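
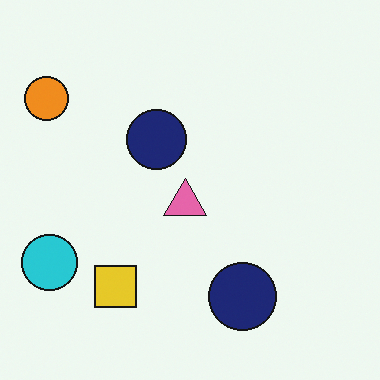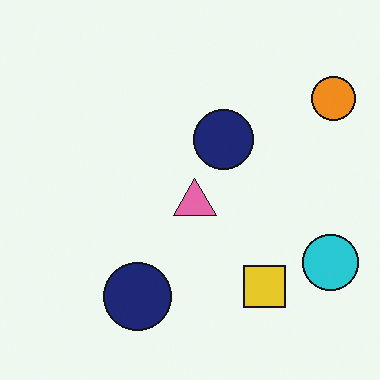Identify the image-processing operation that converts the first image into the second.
The image was flipped horizontally (left ↔ right).

The orange circle is in the top-left of the first image and the top-right of the second — shapes on opposite sides of the vertical midline have swapped in a mirror flip.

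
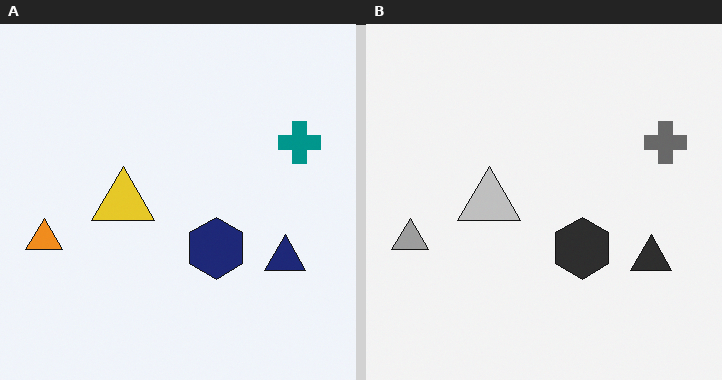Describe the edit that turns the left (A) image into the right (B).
The right (B) image is the left (A) converted to grayscale.

All color is removed — every shape is now a shade of grey.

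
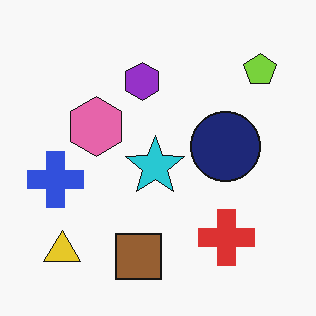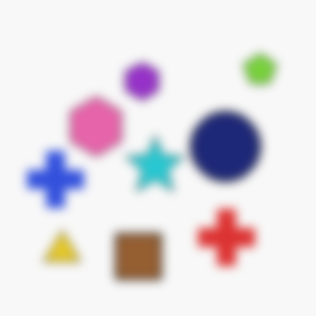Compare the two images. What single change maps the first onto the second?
It was heavily blurred.

Shape edges and outlines are uniformly softened across the whole image.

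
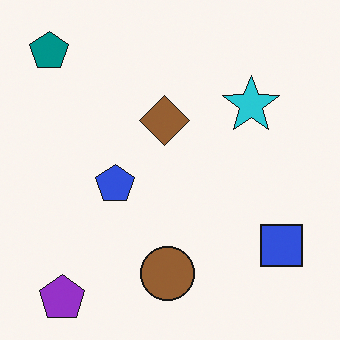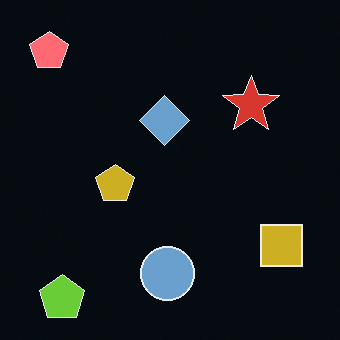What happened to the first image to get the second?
Color-inverted (negative).

The light background has become dark and every shape's color is its complement — a photographic negative.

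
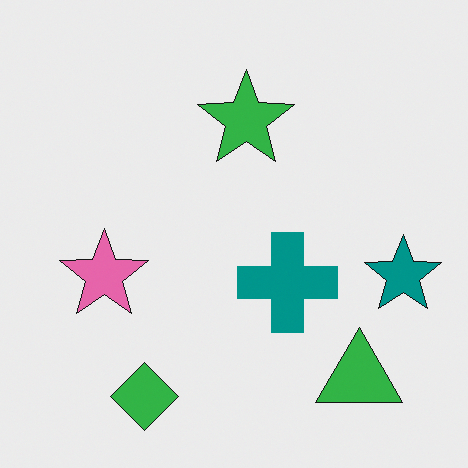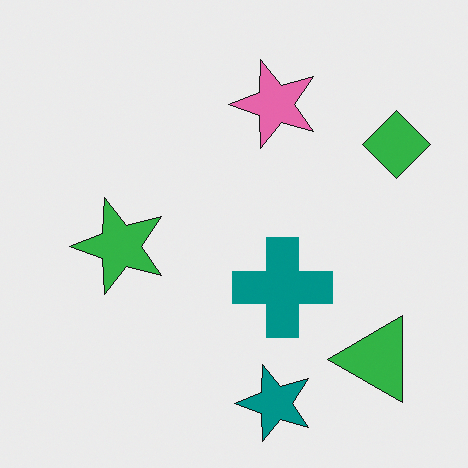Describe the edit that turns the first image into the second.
Transposed (reflected across the top-left ↔ bottom-right diagonal).

Shapes have swapped their row and column positions — what was in the top-right is now in the bottom-left — a diagonal reflection.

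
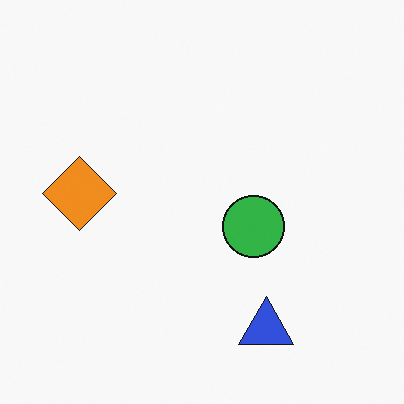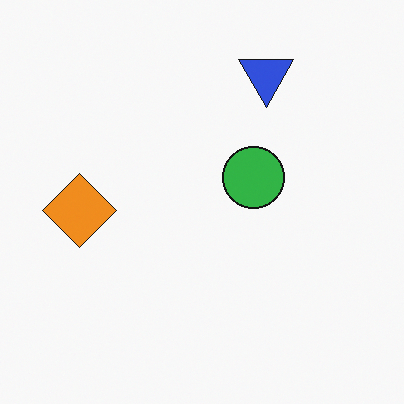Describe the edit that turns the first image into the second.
This is the original image flipped vertically (top ↔ bottom).

The blue triangle is in the bottom of the first image and the top of the second — shapes on opposite sides of the horizontal midline have swapped in a mirror flip.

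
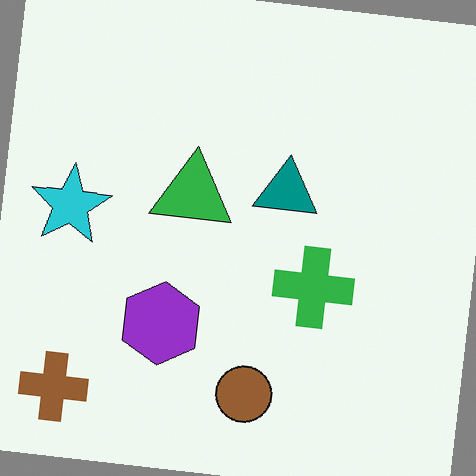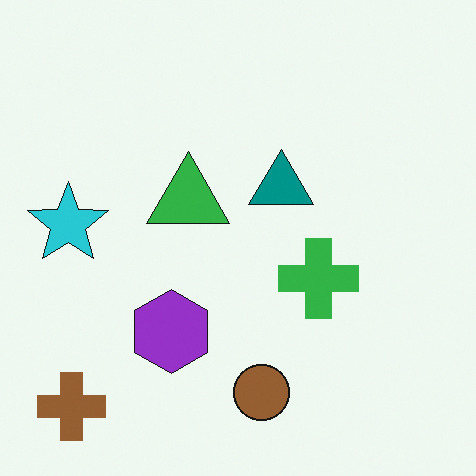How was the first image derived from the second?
Rotated clockwise by a few degrees.

Every shape is tilted by the same angle and the image corners show triangular fill wedges — a whole-image rotation by a non-right angle.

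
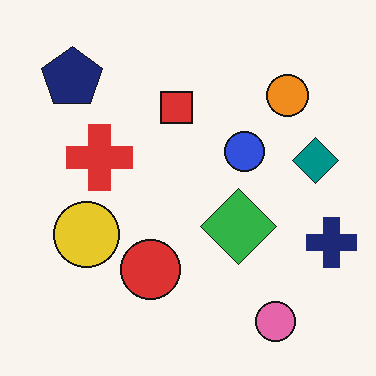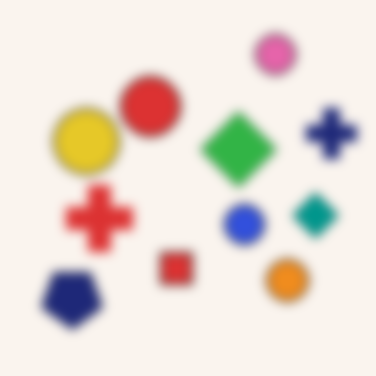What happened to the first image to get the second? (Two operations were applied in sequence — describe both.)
This is the original image flipped vertically (top ↔ bottom), then strongly gaussian-blurred.

The pink circle is in the bottom-right of the first image and the top-right of the second — shapes on opposite sides of the horizontal midline have swapped in a mirror flip. Shape edges and outlines are uniformly softened across the whole image.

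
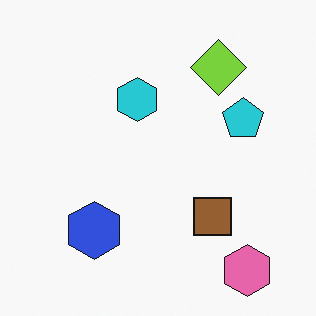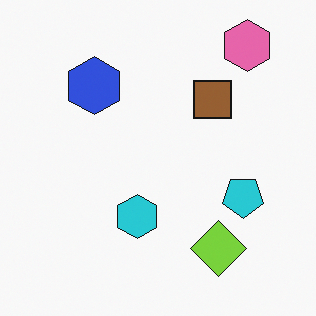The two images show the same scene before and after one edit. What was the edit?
The transformation is: flipped vertically (top ↔ bottom).

The pink hexagon is in the bottom-right of the first image and the top-right of the second — shapes on opposite sides of the horizontal midline have swapped in a mirror flip.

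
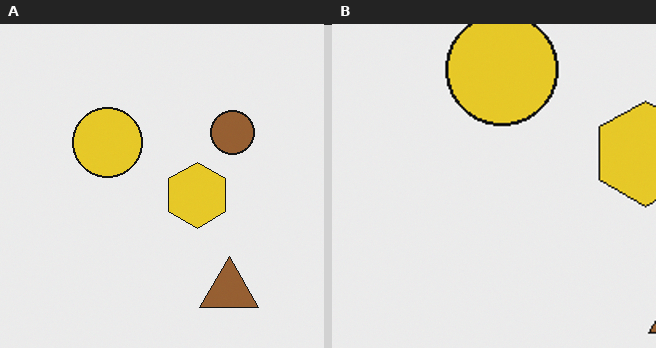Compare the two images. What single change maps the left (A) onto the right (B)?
The image was cropped slightly and scaled back up.

The visible shapes are larger and the field of view is narrower; shapes near the original edges may be partly or wholly outside the frame — a crop-and-rescale.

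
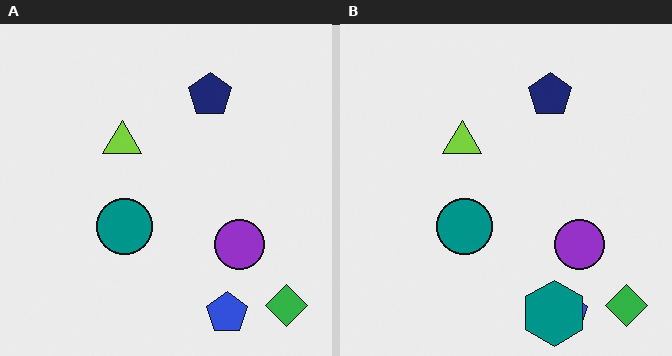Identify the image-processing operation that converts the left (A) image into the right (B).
Overlaid with an additional teal hexagon.

A teal hexagon appears in the right (B) image that is absent from the left (A).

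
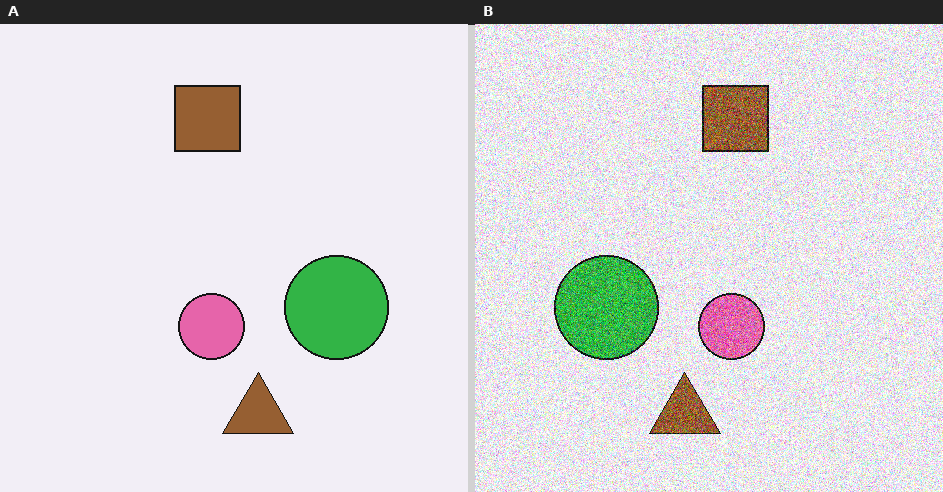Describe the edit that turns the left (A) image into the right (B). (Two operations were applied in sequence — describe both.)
It was degraded with a thick layer of grain, then flipped horizontally (left ↔ right).

Random speckle covers the whole image, including the flat background. The green circle is in the right of the left (A) image and the left of the right (B) — shapes on opposite sides of the vertical midline have swapped in a mirror flip.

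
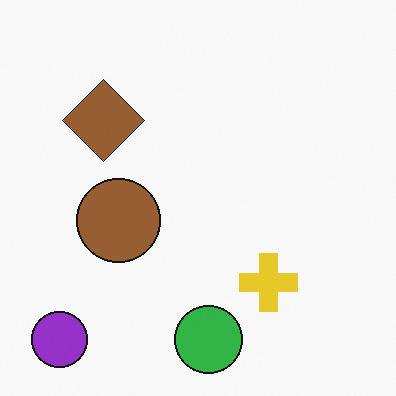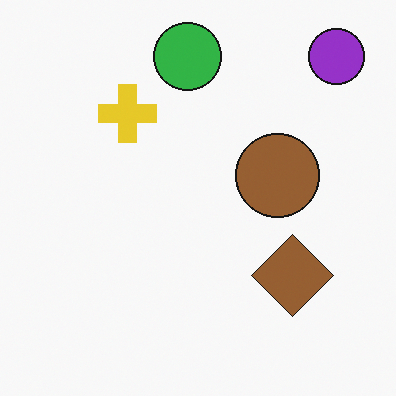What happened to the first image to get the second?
The image was rotated 180°.

The purple circle sits in the bottom-left of the first image and the top-right of the second — consistent with a whole-image 180° rotation.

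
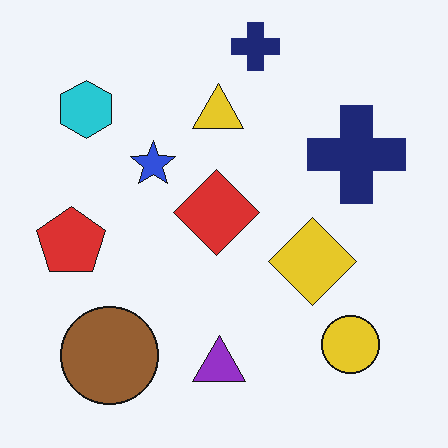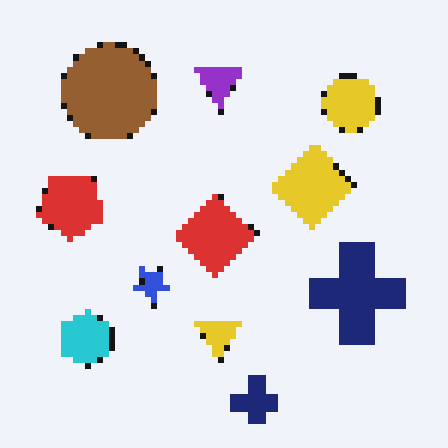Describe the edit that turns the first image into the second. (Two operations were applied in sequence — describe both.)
The second image is the first flipped vertically (top ↔ bottom), then moderately pixelated.

The purple triangle is in the bottom of the first image and the top of the second — shapes on opposite sides of the horizontal midline have swapped in a mirror flip. Shapes are reduced to large square blocks; fine edges and outlines are lost — a downscale-then-upscale (mosaic) effect.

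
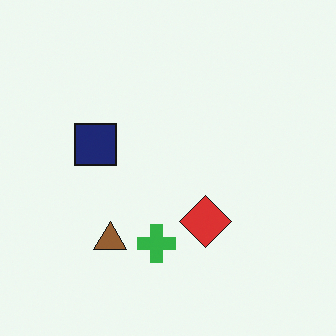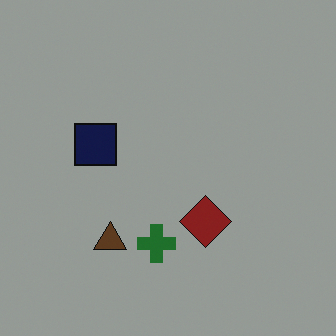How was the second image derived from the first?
This is the original image noticeably darkened.

Every pixel — background and shapes alike — is uniformly darkened.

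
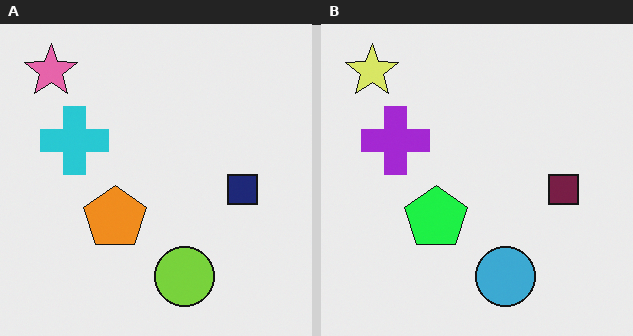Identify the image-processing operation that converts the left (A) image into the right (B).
It was hue-shifted by a moderate amount.

Every shape's color has rotated by the same amount around the hue wheel — a uniform hue shift.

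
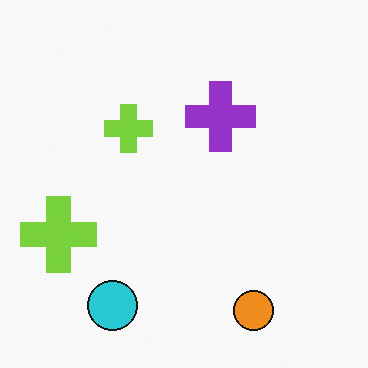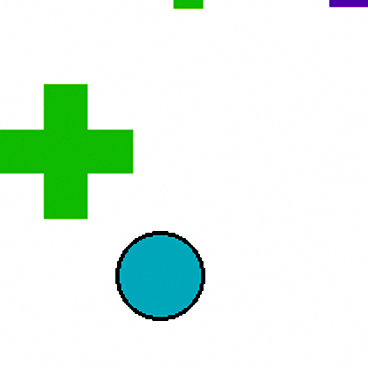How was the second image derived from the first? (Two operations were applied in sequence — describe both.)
The second image is the first cropped tightly and scaled back up, then given much higher contrast.

The visible shapes are larger and the field of view is narrower; shapes near the original edges may be partly or wholly outside the frame — a crop-and-rescale. Tones are pushed away from mid-grey across the whole image — a global contrast change.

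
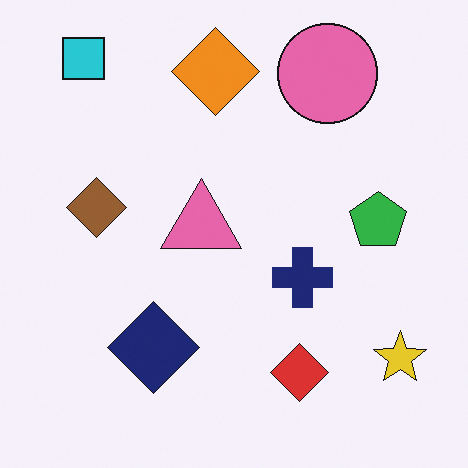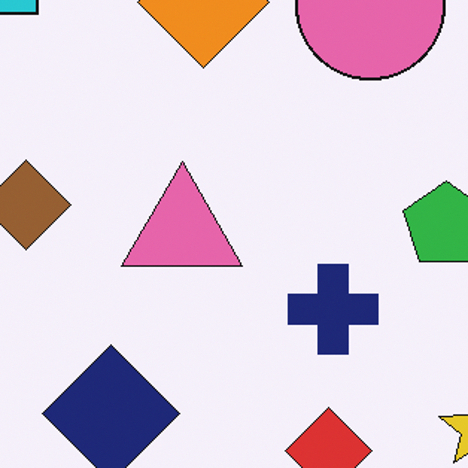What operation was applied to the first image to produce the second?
It was cropped to a modestly smaller region and rescaled.

The visible shapes are larger and the field of view is narrower; shapes near the original edges may be partly or wholly outside the frame — a crop-and-rescale.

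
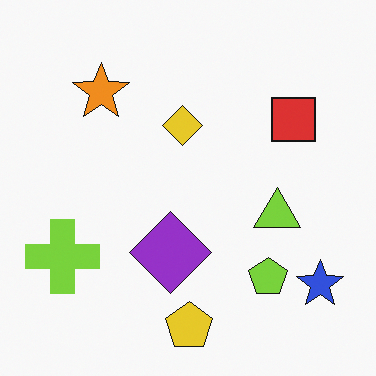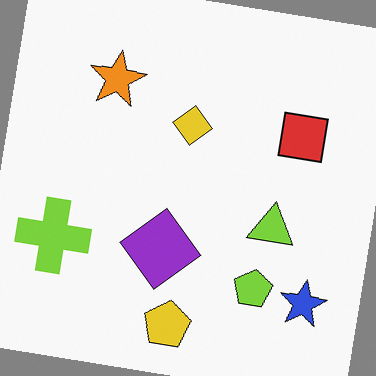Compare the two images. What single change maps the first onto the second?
The transformation is: rotated clockwise by a few degrees.

Every shape is tilted by the same angle and the image corners show triangular fill wedges — a whole-image rotation by a non-right angle.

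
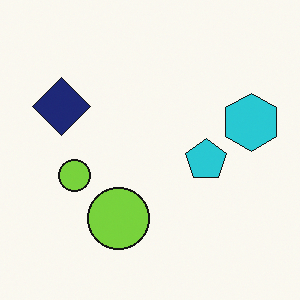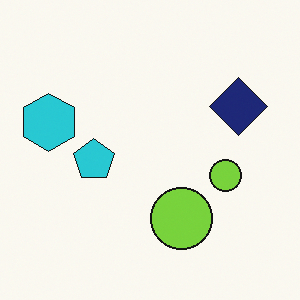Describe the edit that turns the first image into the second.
The image was flipped horizontally (left ↔ right).

The cyan hexagon is in the right of the first image and the left of the second — shapes on opposite sides of the vertical midline have swapped in a mirror flip.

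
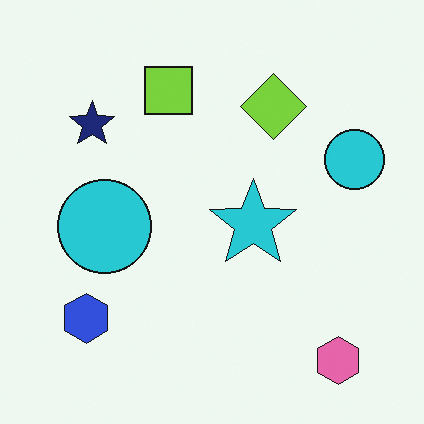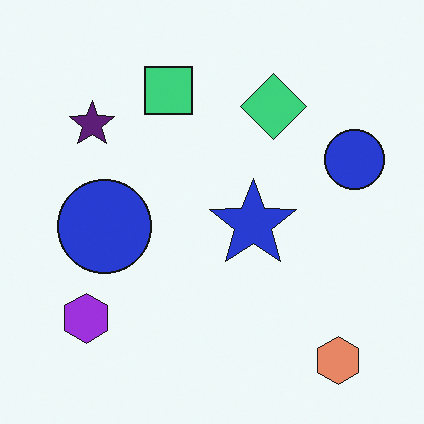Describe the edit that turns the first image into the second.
The transformation is: hue-shifted by a small amount.

Every shape's color has rotated by the same amount around the hue wheel — a uniform hue shift.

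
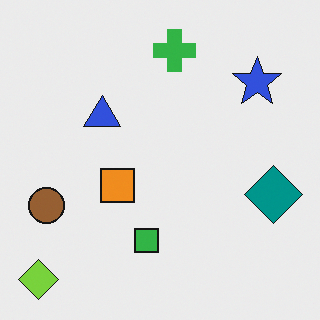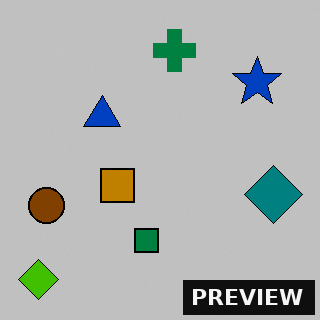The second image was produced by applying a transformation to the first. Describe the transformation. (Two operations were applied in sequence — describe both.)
The second image is the first heavily posterized to just a handful of flat colors, then watermarked with the text "PREVIEW" in the lower-right corner.

Each flat color has snapped to a coarser quantized level — most visibly, the near-white background has dropped to a flat grey. A dark label reading "PREVIEW" appears in the lower-right corner.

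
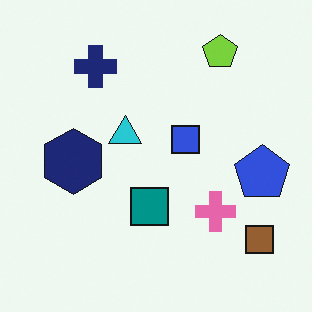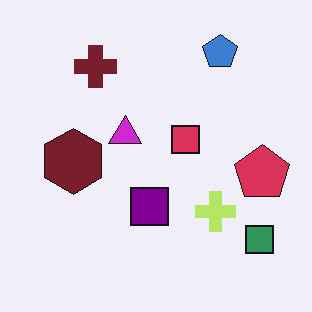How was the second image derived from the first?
Hue-shifted through roughly a third of the color wheel.

Every shape's color has rotated by the same amount around the hue wheel — a uniform hue shift.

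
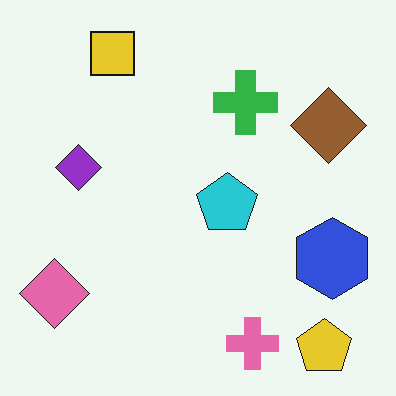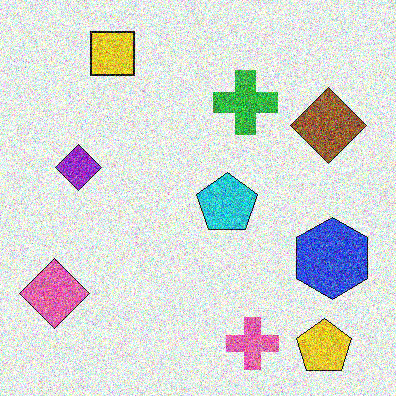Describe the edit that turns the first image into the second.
The transformation is: degraded with heavy additive noise.

Random speckle covers the whole image, including the flat background.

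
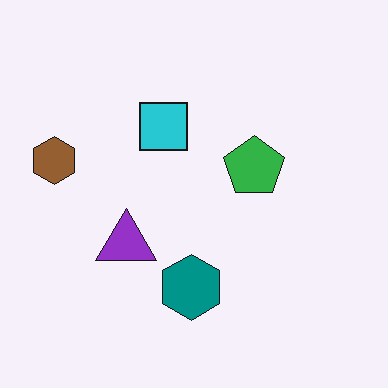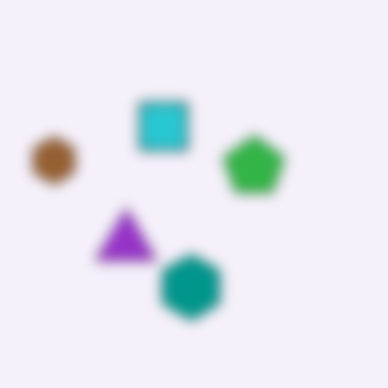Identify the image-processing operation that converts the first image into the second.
It was heavily blurred.

Shape edges and outlines are uniformly softened across the whole image.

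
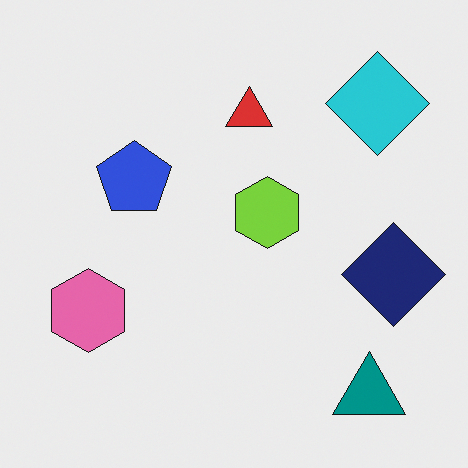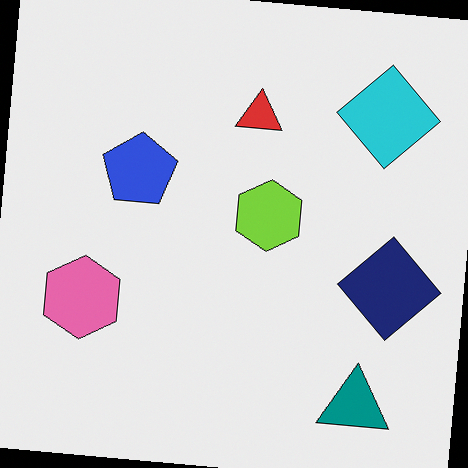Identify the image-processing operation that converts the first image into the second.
This is the original image rotated clockwise by a few degrees.

Every shape is tilted by the same angle and the image corners show triangular fill wedges — a whole-image rotation by a non-right angle.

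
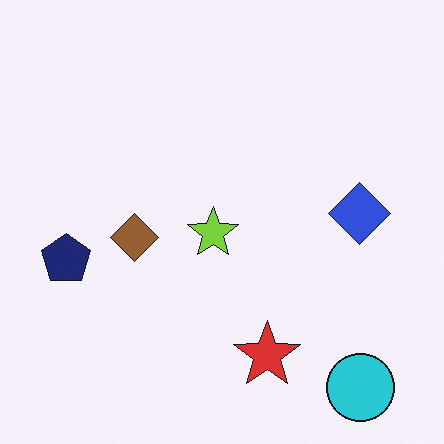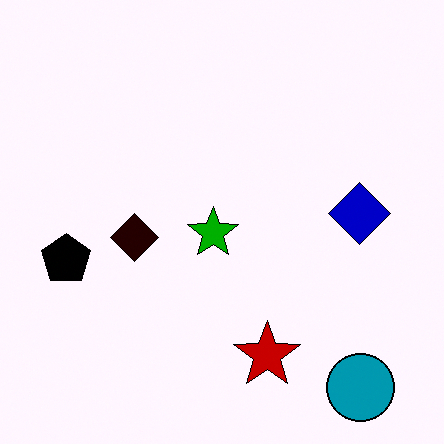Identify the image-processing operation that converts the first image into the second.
This is the original image boosted in contrast.

Tones are pushed away from mid-grey across the whole image — a global contrast change.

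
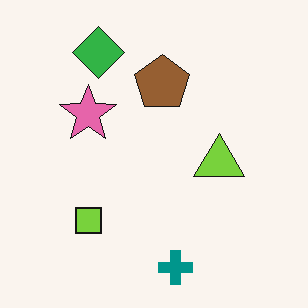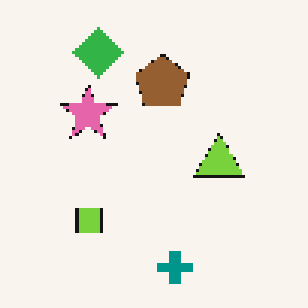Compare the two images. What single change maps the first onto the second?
It was lightly pixelated (a mild mosaic effect).

Shapes are reduced to large square blocks; fine edges and outlines are lost — a downscale-then-upscale (mosaic) effect.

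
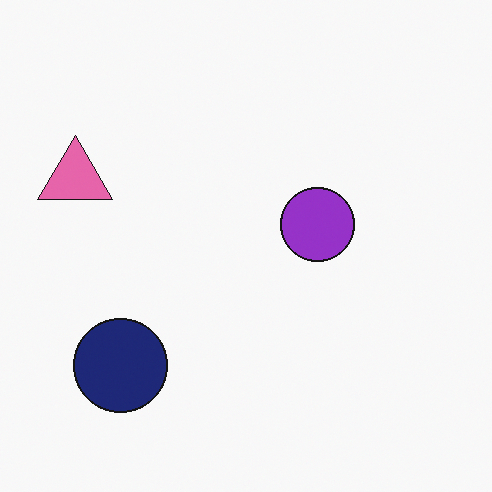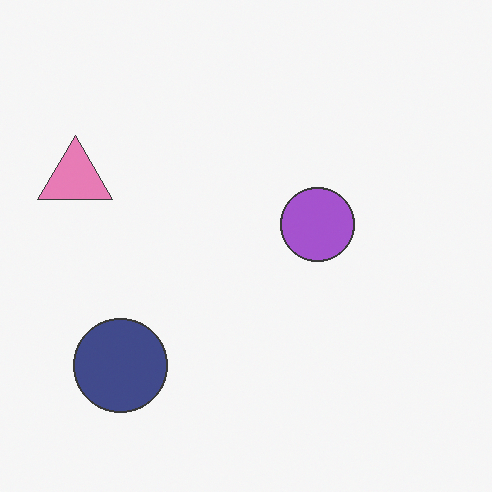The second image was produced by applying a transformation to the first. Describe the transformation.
The second image is the first given slightly reduced contrast.

Tones are pushed toward mid-grey across the whole image — a global contrast change.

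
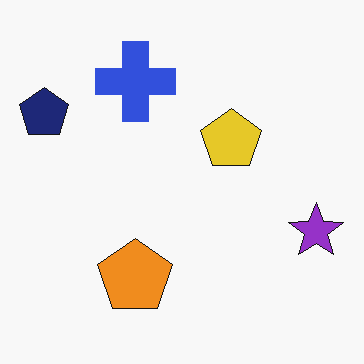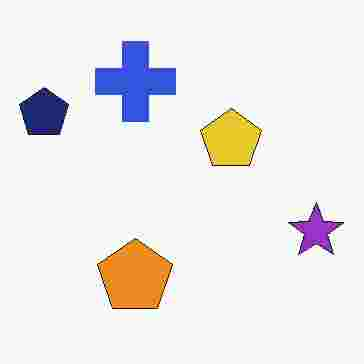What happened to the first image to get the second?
It was heavily JPEG-compressed with obvious blocking artifacts.

Blocky 8×8 compression artifacts appear around shape edges and the flat background shows ringing — characteristic JPEG degradation.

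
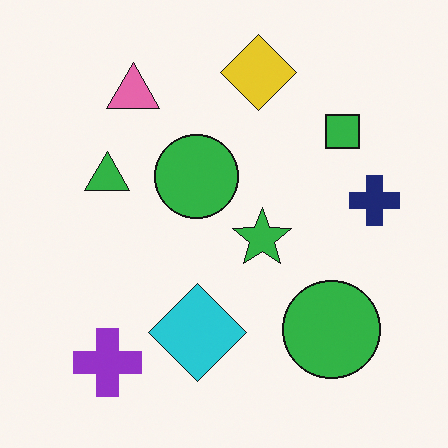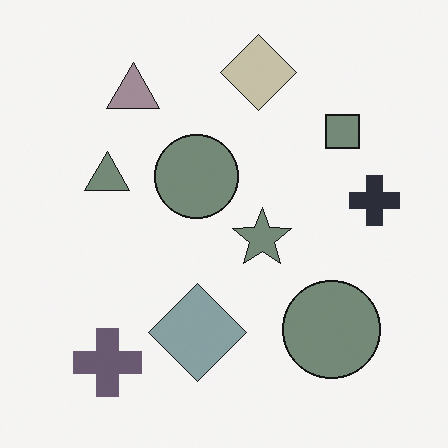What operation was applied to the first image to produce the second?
The second image is the first made much more muted (saturation change).

All colors are more muted and greyish — a global saturation change.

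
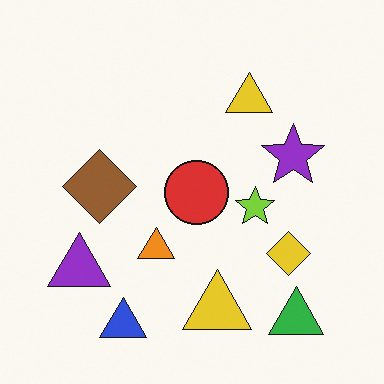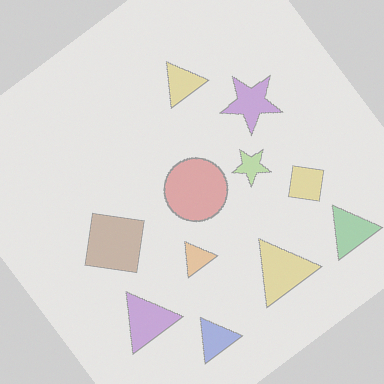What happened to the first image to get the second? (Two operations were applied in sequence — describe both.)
It was rotated counter-clockwise by a large amount — several tens of degrees, then given much lower contrast.

Every shape is tilted by the same angle and the image corners show triangular fill wedges — a whole-image rotation by a non-right angle. Tones are pushed toward mid-grey across the whole image — a global contrast change.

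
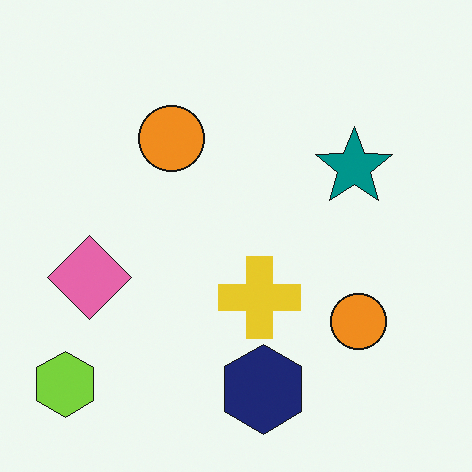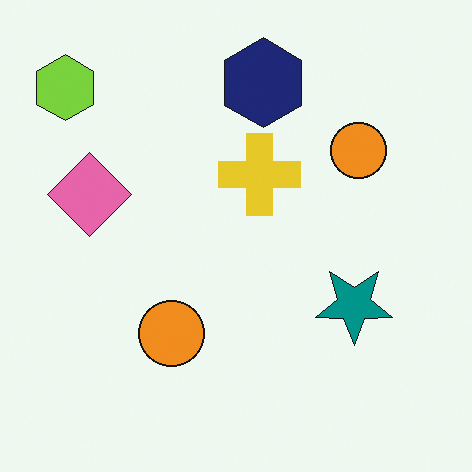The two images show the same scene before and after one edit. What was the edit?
The second image is the first flipped vertically (top ↔ bottom).

The navy hexagon is in the bottom of the first image and the top of the second — shapes on opposite sides of the horizontal midline have swapped in a mirror flip.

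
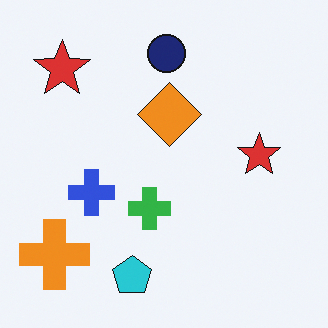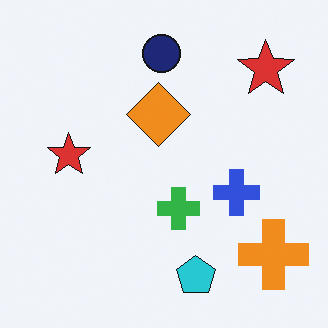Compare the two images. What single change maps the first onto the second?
It was flipped horizontally (left ↔ right).

The orange cross is in the bottom-left of the first image and the bottom-right of the second — shapes on opposite sides of the vertical midline have swapped in a mirror flip.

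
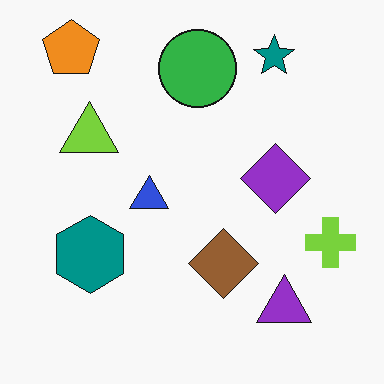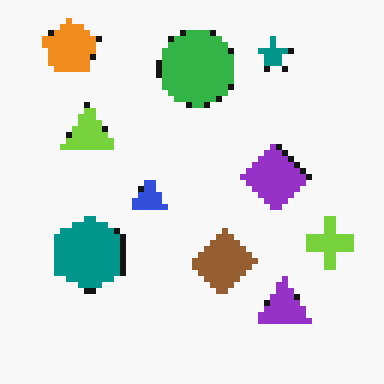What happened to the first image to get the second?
It was pixelated into visible square blocks.

Shapes are reduced to large square blocks; fine edges and outlines are lost — a downscale-then-upscale (mosaic) effect.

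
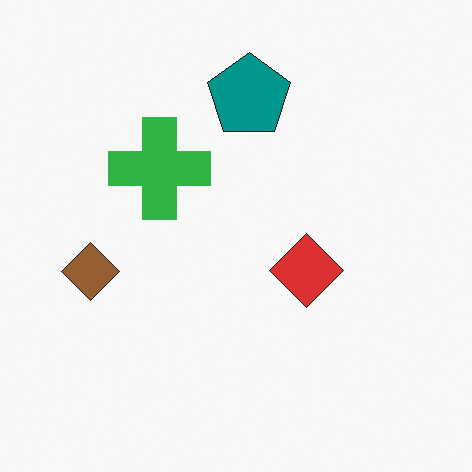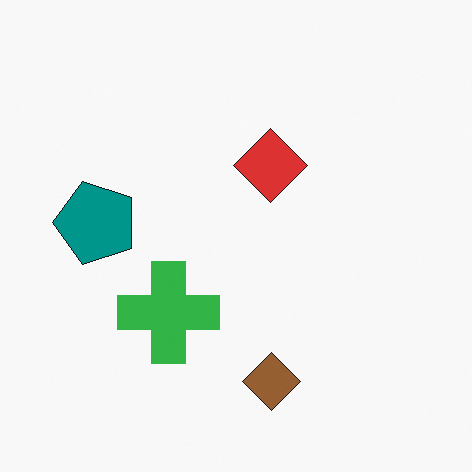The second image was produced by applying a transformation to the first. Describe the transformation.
Rotated 90° counter-clockwise.

The brown diamond sits in the left of the first image and the bottom of the second — consistent with a whole-image 90° counter-clockwise rotation.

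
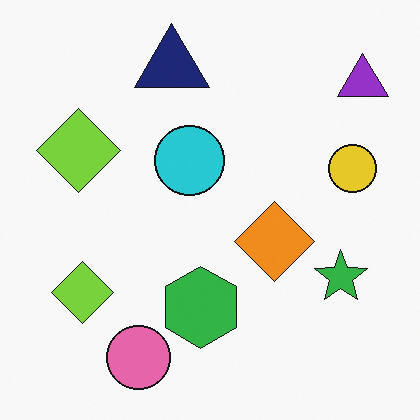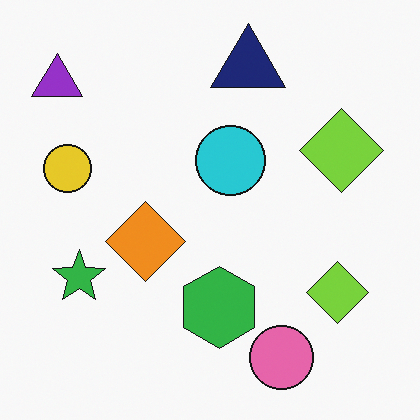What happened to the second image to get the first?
Flipped horizontally (left ↔ right).

The purple triangle is in the top-left of the second image and the top-right of the first — shapes on opposite sides of the vertical midline have swapped in a mirror flip.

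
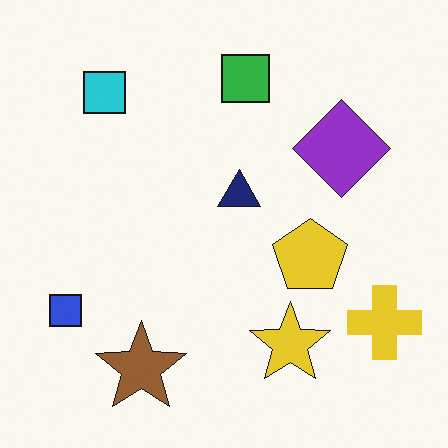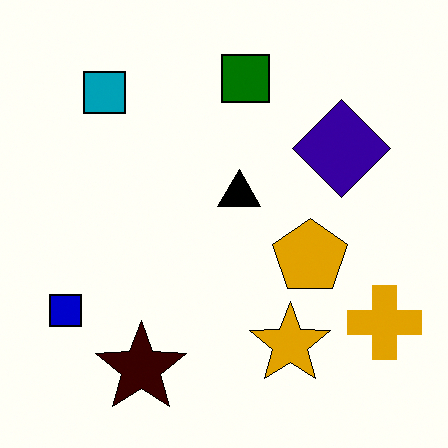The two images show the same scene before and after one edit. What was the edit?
Boosted in contrast.

Tones are pushed away from mid-grey across the whole image — a global contrast change.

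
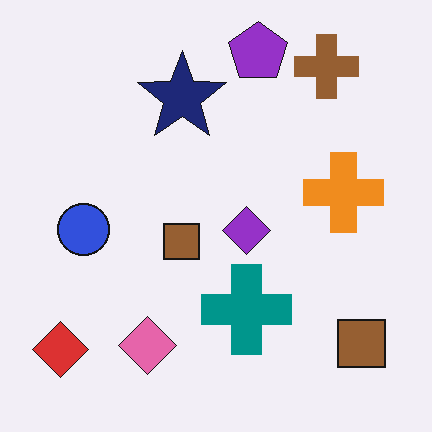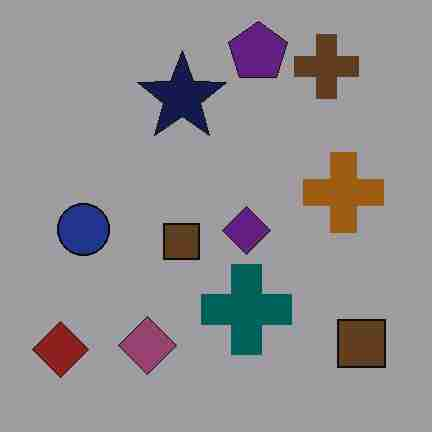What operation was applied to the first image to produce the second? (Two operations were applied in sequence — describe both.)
The image was substantially darkened, then degraded with heavy JPEG compression.

Every pixel — background and shapes alike — is uniformly darkened. Blocky 8×8 compression artifacts appear around shape edges and the flat background shows ringing — characteristic JPEG degradation.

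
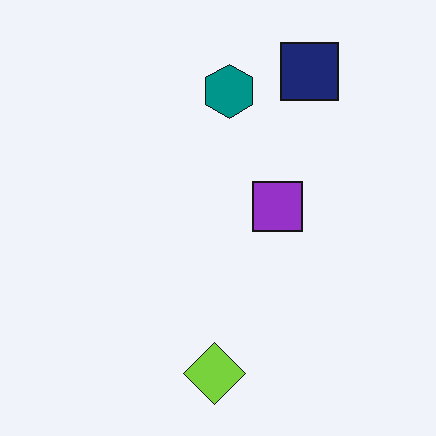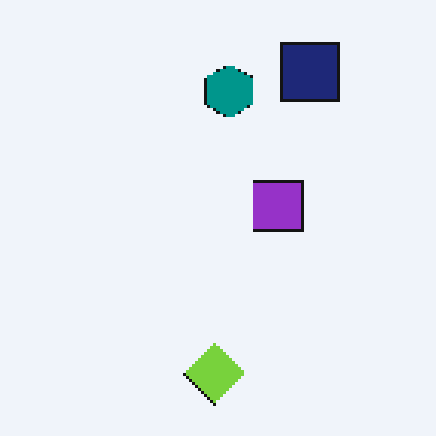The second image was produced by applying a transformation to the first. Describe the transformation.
The image was mildly pixelated.

Shapes are reduced to large square blocks; fine edges and outlines are lost — a downscale-then-upscale (mosaic) effect.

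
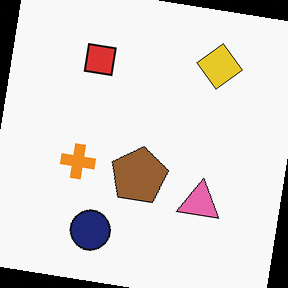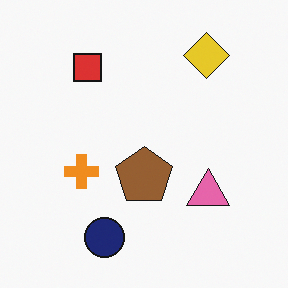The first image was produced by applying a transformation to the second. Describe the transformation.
It was rotated clockwise by a slight angle.

Every shape is tilted by the same angle and the image corners show triangular fill wedges — a whole-image rotation by a non-right angle.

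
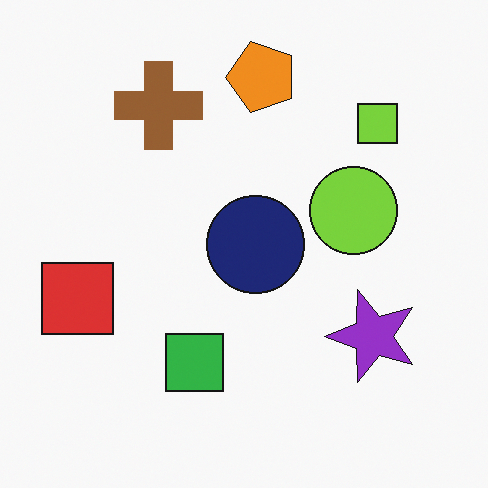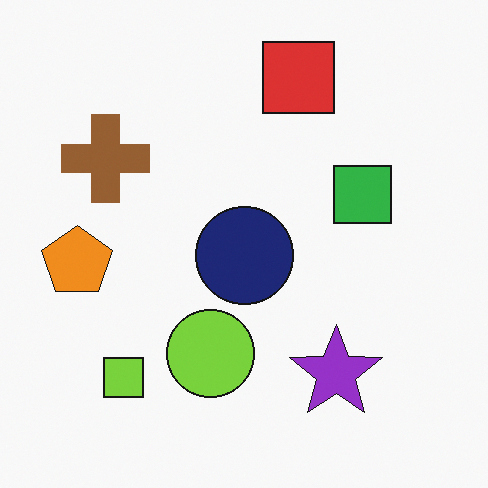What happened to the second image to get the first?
The first image is the second transposed (reflected across the top-left ↔ bottom-right diagonal).

Shapes have swapped their row and column positions — what was in the top-right is now in the bottom-left — a diagonal reflection.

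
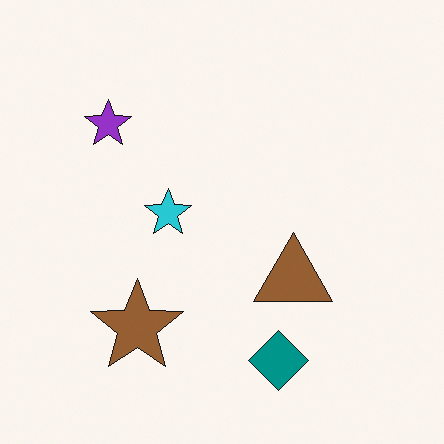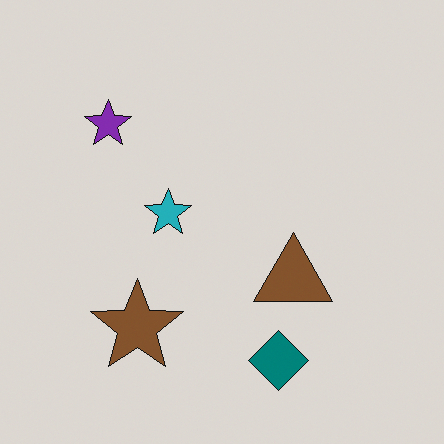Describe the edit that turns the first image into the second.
Darkened a little.

Every pixel — background and shapes alike — is uniformly darkened.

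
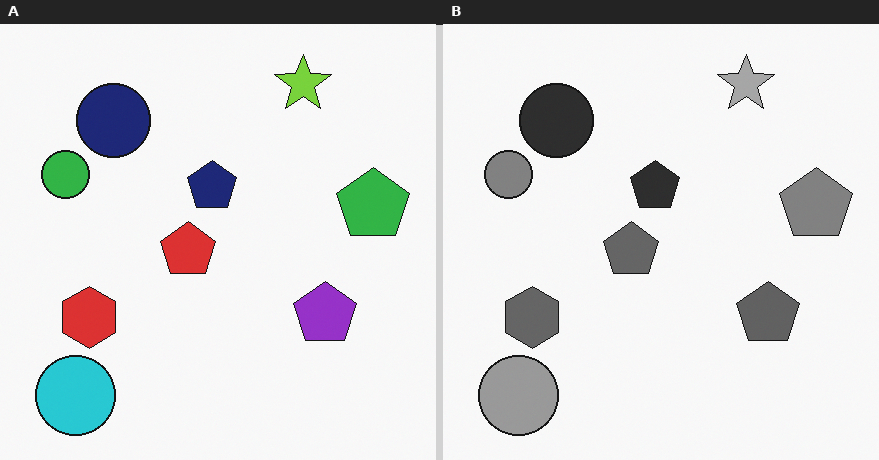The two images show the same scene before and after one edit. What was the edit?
The right (B) image is the left (A) converted to grayscale.

All color is removed — every shape is now a shade of grey.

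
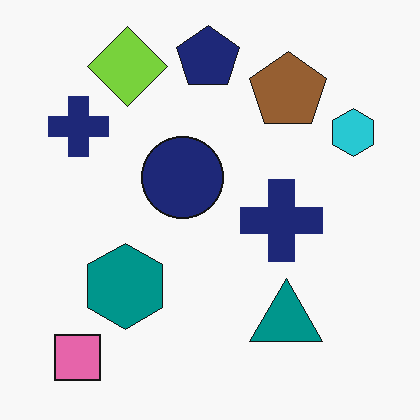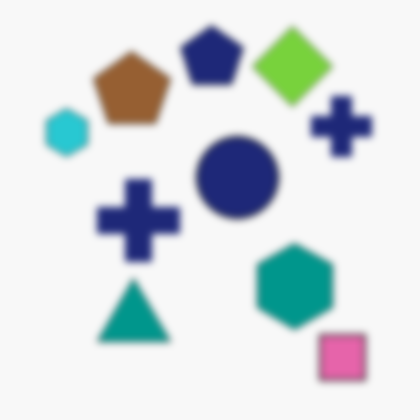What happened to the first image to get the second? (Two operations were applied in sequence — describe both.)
The transformation is: flipped horizontally (left ↔ right), then moderately blurred.

The cyan hexagon is in the top-right of the first image and the top-left of the second — shapes on opposite sides of the vertical midline have swapped in a mirror flip. Shape edges and outlines are uniformly softened across the whole image.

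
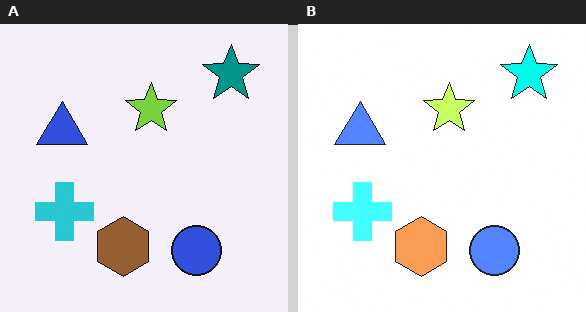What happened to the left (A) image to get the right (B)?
Substantially brightened.

Every pixel — background and shapes alike — is uniformly brightened.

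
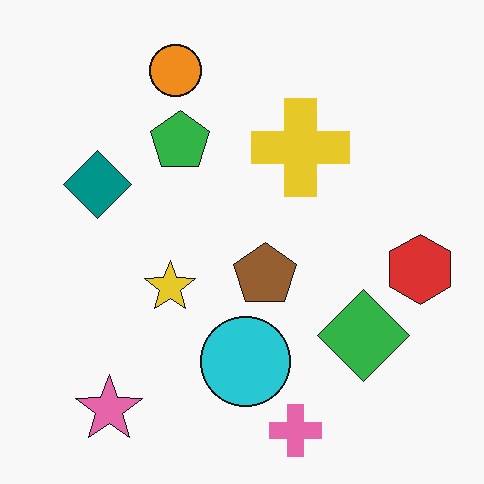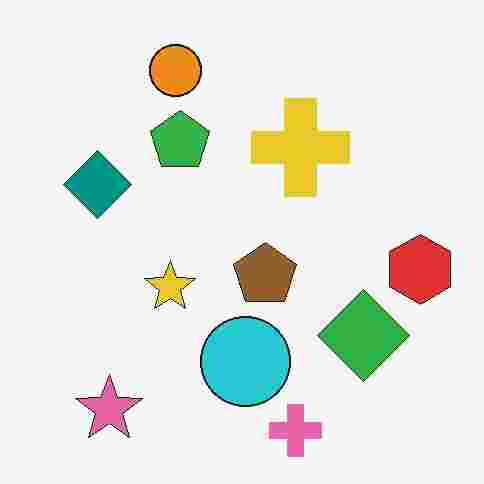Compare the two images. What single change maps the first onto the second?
The second image is the first degraded with heavy JPEG compression.

Blocky 8×8 compression artifacts appear around shape edges and the flat background shows ringing — characteristic JPEG degradation.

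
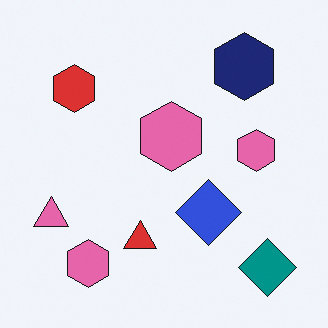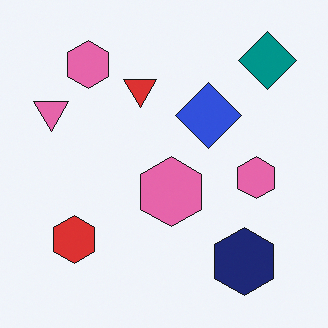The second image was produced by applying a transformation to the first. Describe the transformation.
The image was flipped vertically (top ↔ bottom).

The teal diamond is in the bottom-right of the first image and the top-right of the second — shapes on opposite sides of the horizontal midline have swapped in a mirror flip.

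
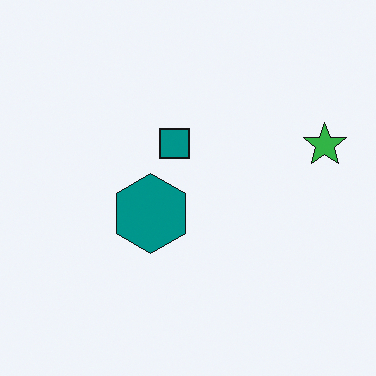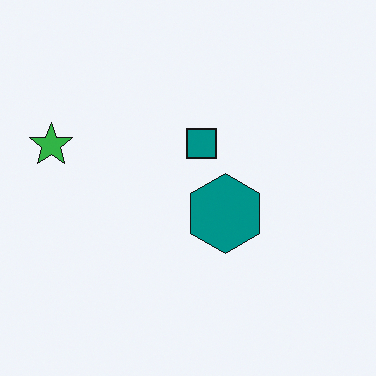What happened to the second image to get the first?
The transformation is: flipped horizontally (left ↔ right).

The green star is in the left of the second image and the right of the first — shapes on opposite sides of the vertical midline have swapped in a mirror flip.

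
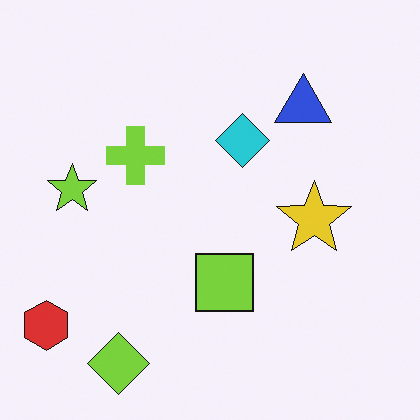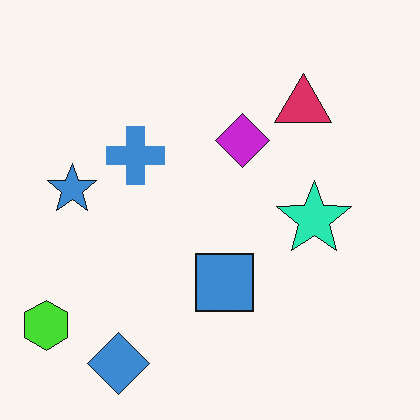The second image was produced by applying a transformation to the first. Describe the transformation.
This is the original image hue-shifted through roughly a third of the color wheel.

Every shape's color has rotated by the same amount around the hue wheel — a uniform hue shift.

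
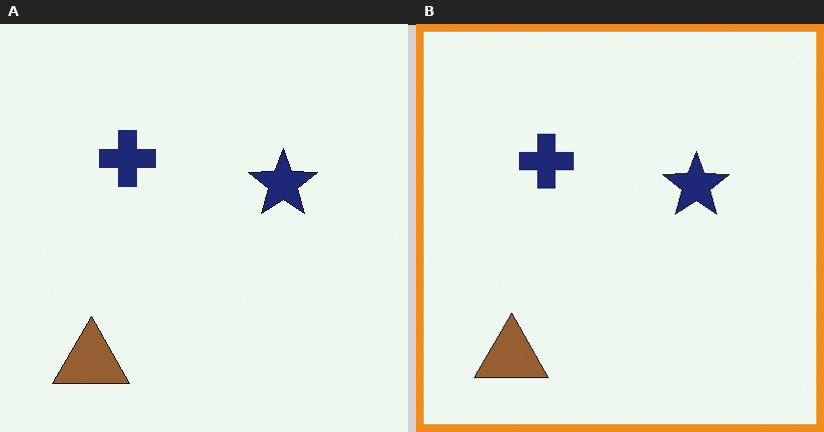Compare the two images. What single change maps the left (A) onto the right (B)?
The right (B) image is the left (A) framed with a orange border.

A solid orange frame runs around the edge of the right (B) image, with the content slightly shrunk inside it.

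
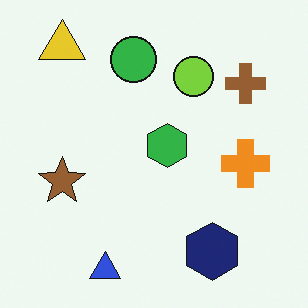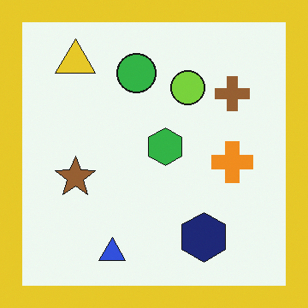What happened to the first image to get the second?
This is the original image framed with a yellow border.

A solid yellow frame runs around the edge of the second image, with the content slightly shrunk inside it.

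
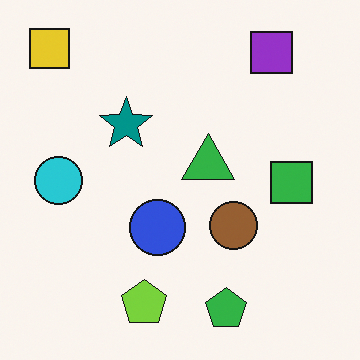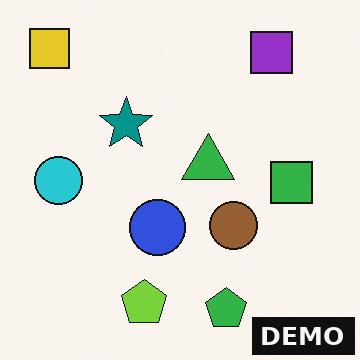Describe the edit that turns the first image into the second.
The transformation is: watermarked with the text "DEMO" in the lower-right corner.

A dark label reading "DEMO" appears in the lower-right corner.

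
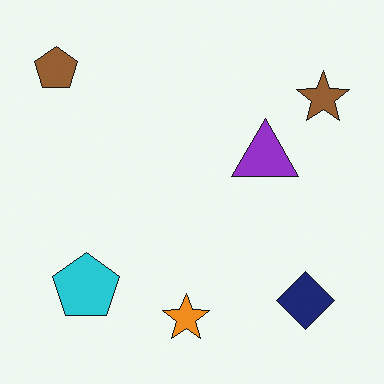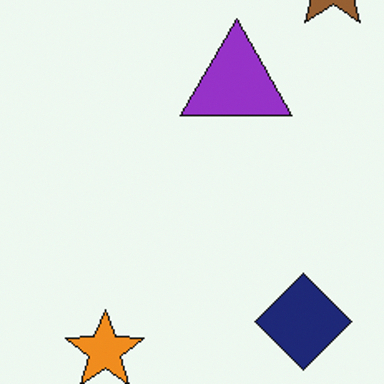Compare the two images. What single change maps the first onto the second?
Cropped tightly and scaled back up.

The visible shapes are larger and the field of view is narrower; shapes near the original edges may be partly or wholly outside the frame — a crop-and-rescale.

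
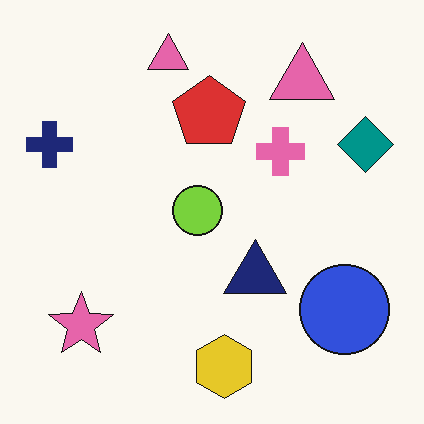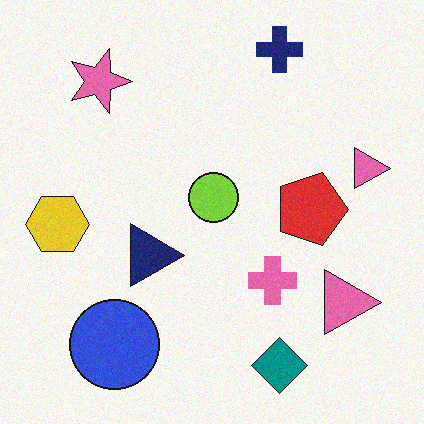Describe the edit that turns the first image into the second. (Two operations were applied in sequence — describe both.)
The image was rotated 90° clockwise, then degraded with subtle gaussian noise.

The navy cross sits in the left of the first image and the top of the second — consistent with a whole-image 90° clockwise rotation. Random speckle covers the whole image, including the flat background.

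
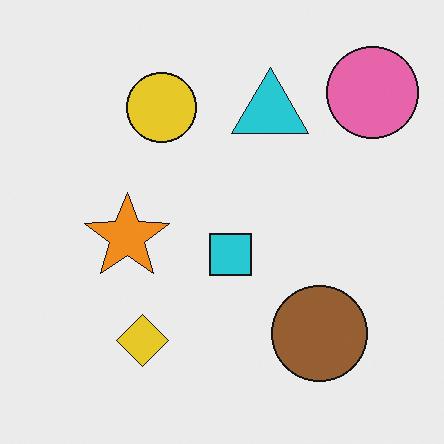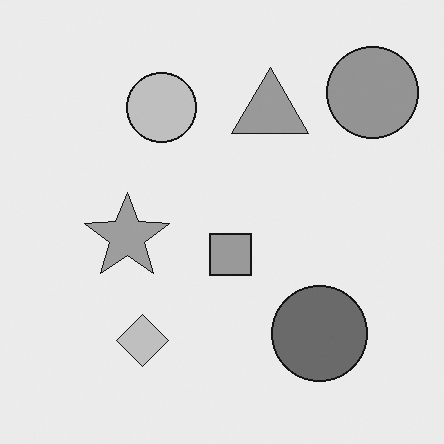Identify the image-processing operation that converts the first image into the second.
The second image is the first converted to grayscale.

All color is removed — every shape is now a shade of grey.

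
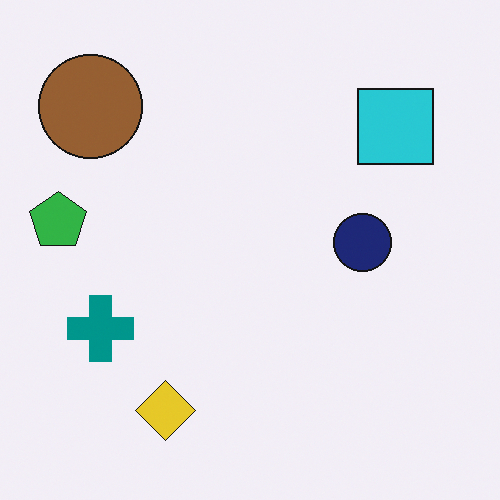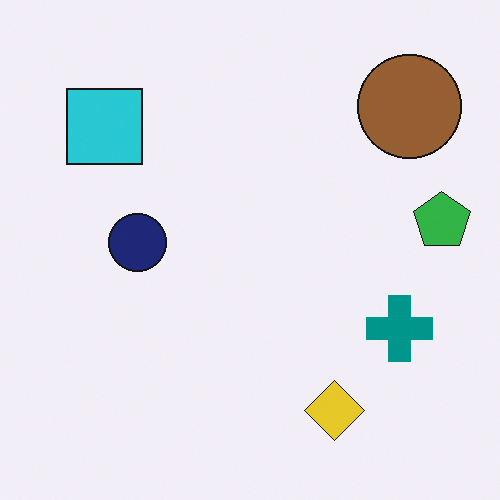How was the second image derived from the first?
The second image is the first flipped horizontally (left ↔ right).

The green pentagon is in the left of the first image and the right of the second — shapes on opposite sides of the vertical midline have swapped in a mirror flip.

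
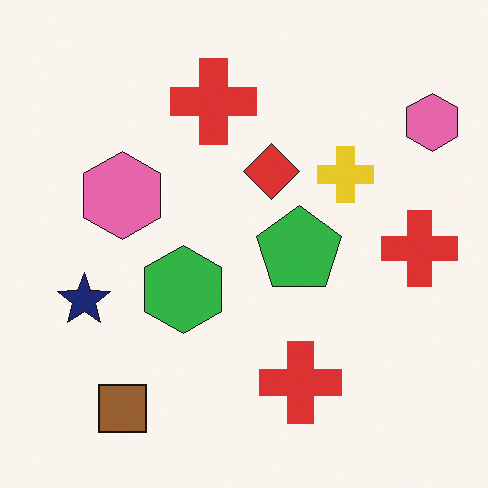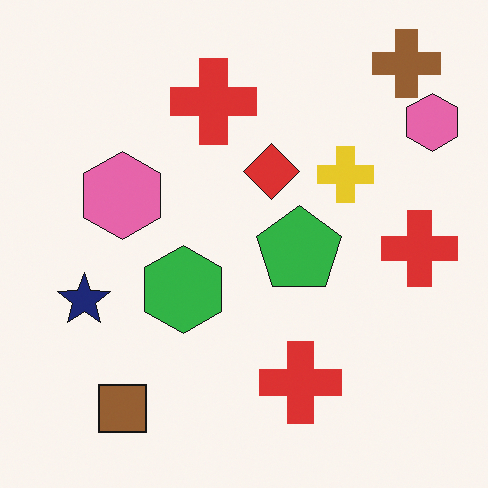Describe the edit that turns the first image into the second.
It was overlaid with an additional brown cross.

A brown cross appears in the second image that is absent from the first.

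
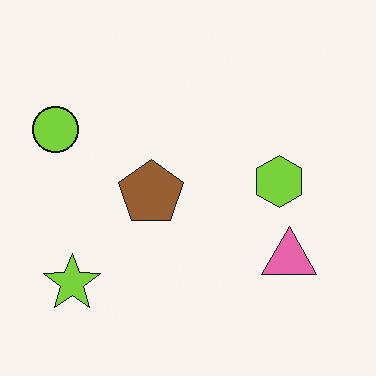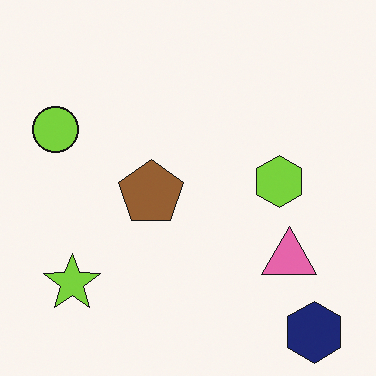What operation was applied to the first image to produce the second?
It was overlaid with an additional navy hexagon.

A navy hexagon appears in the second image that is absent from the first.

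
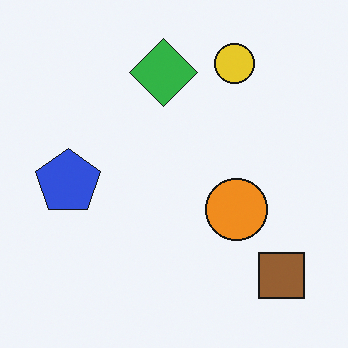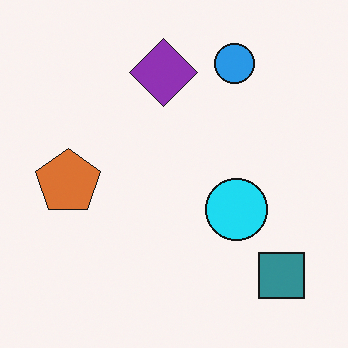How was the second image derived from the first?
Hue-shifted noticeably.

Every shape's color has rotated by the same amount around the hue wheel — a uniform hue shift.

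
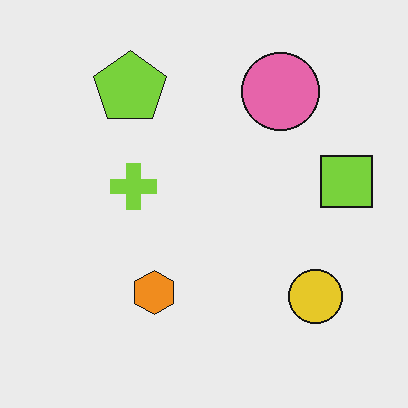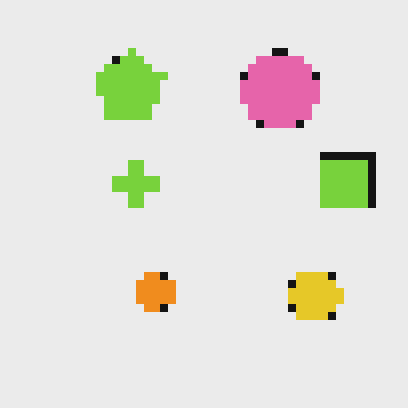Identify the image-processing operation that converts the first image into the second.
It was moderately pixelated.

Shapes are reduced to large square blocks; fine edges and outlines are lost — a downscale-then-upscale (mosaic) effect.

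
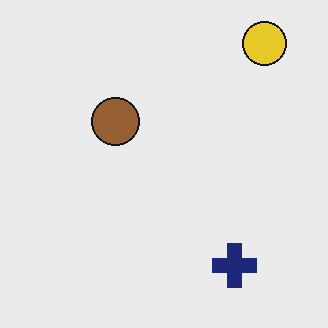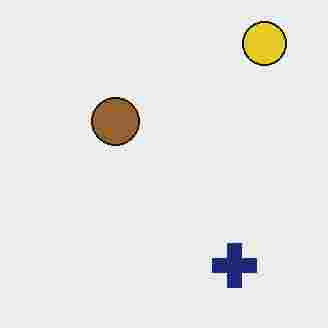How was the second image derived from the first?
Heavily JPEG-compressed with obvious blocking artifacts.

Blocky 8×8 compression artifacts appear around shape edges and the flat background shows ringing — characteristic JPEG degradation.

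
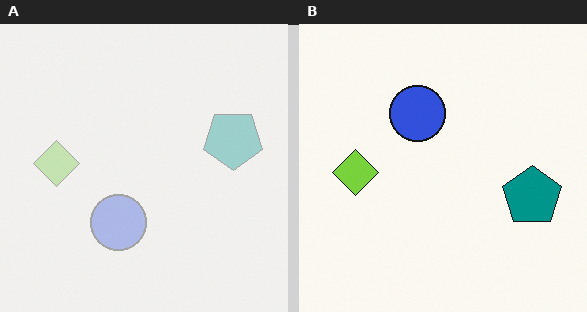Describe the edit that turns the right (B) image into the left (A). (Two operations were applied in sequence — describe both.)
The left (A) image is the right (B) washed out (contrast reduced), then flipped vertically (top ↔ bottom).

Tones are pushed toward mid-grey across the whole image — a global contrast change. The blue circle is in the top of the right (B) image and the bottom of the left (A) — shapes on opposite sides of the horizontal midline have swapped in a mirror flip.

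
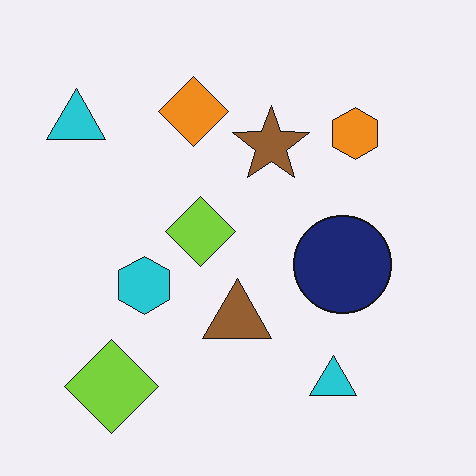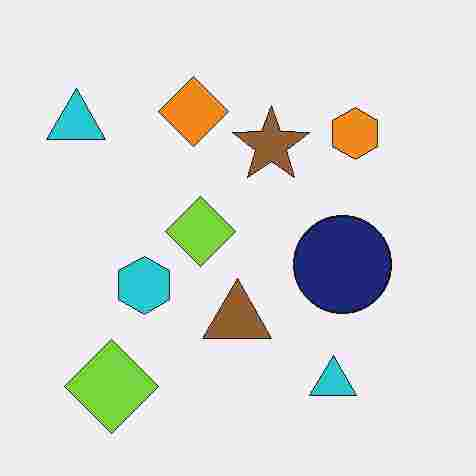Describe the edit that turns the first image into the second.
Degraded with heavy JPEG compression.

Blocky 8×8 compression artifacts appear around shape edges and the flat background shows ringing — characteristic JPEG degradation.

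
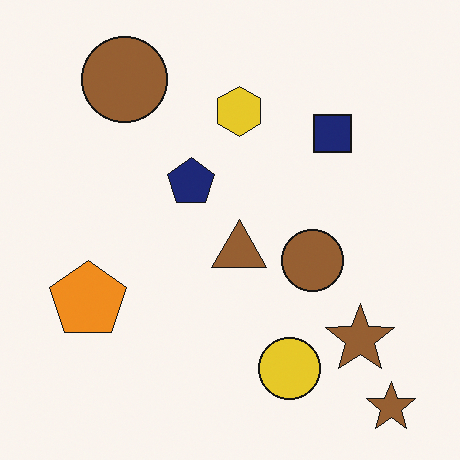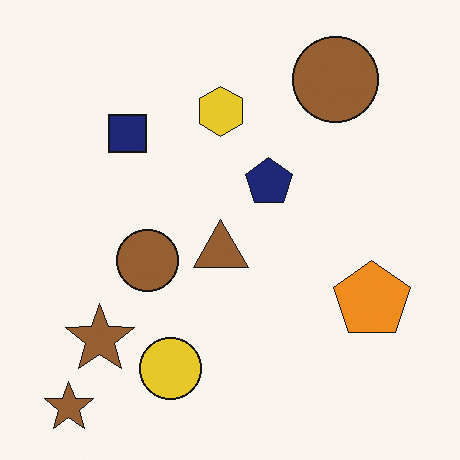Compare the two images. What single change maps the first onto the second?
It was flipped horizontally (left ↔ right).

The orange pentagon is in the left of the first image and the right of the second — shapes on opposite sides of the vertical midline have swapped in a mirror flip.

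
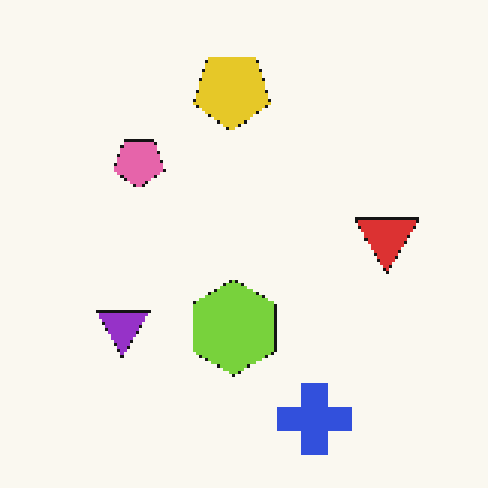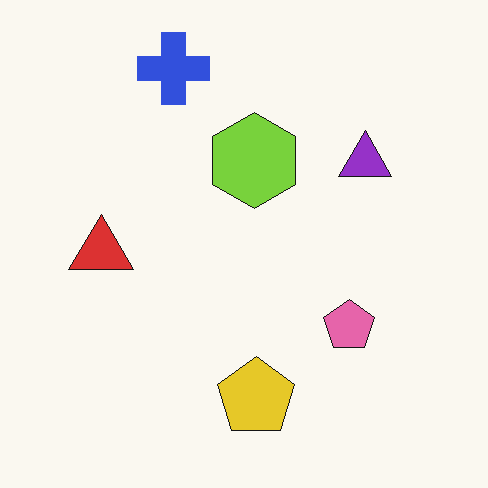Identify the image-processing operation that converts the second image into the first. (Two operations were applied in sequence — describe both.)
Rotated 180°, then lightly pixelated (a mild mosaic effect).

The blue cross sits in the top of the second image and the bottom of the first — consistent with a whole-image 180° rotation. Shapes are reduced to large square blocks; fine edges and outlines are lost — a downscale-then-upscale (mosaic) effect.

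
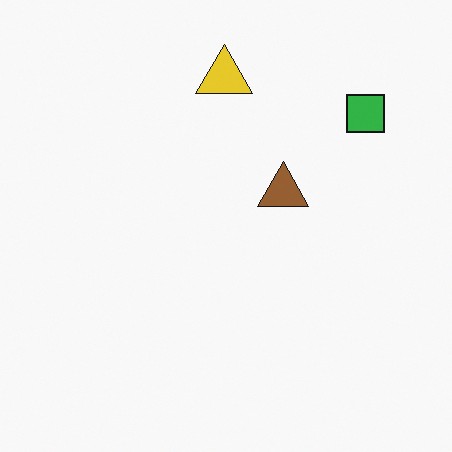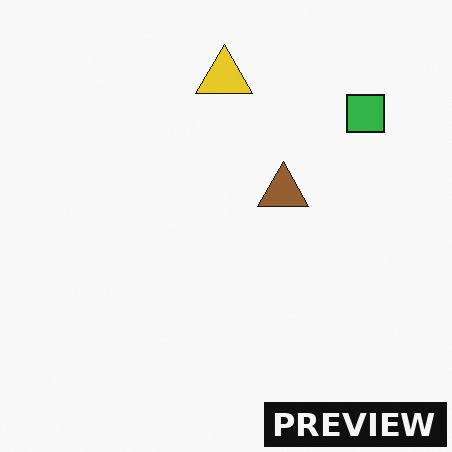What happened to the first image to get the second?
It was watermarked with the text "PREVIEW" in the lower-right corner.

A dark label reading "PREVIEW" appears in the lower-right corner.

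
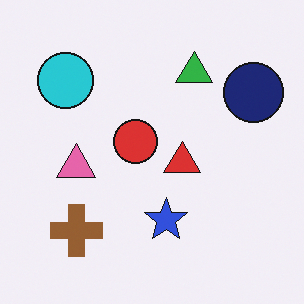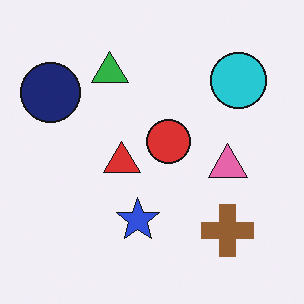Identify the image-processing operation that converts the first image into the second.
It was flipped horizontally (left ↔ right).

The navy circle is in the top-right of the first image and the top-left of the second — shapes on opposite sides of the vertical midline have swapped in a mirror flip.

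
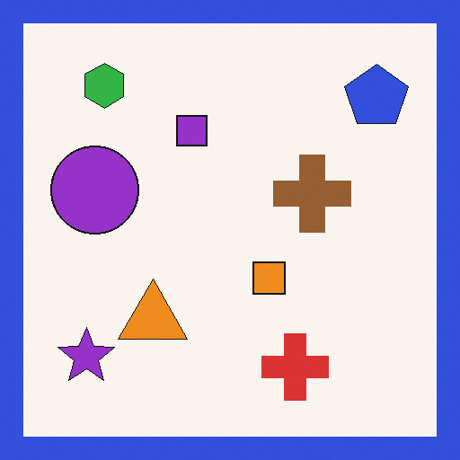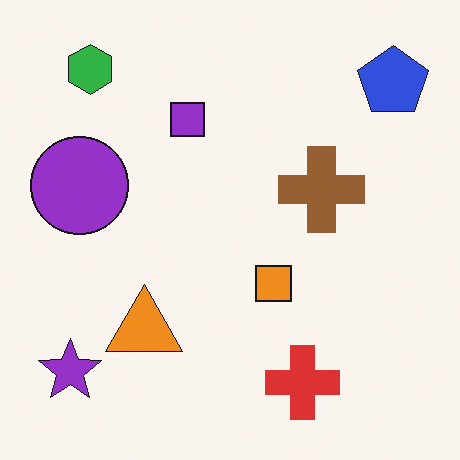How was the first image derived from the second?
The transformation is: framed with a blue border.

A solid blue frame runs around the edge of the first image, with the content slightly shrunk inside it.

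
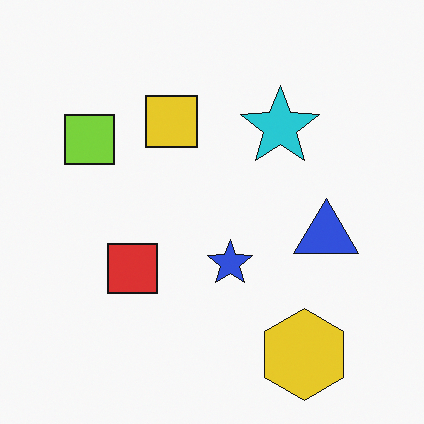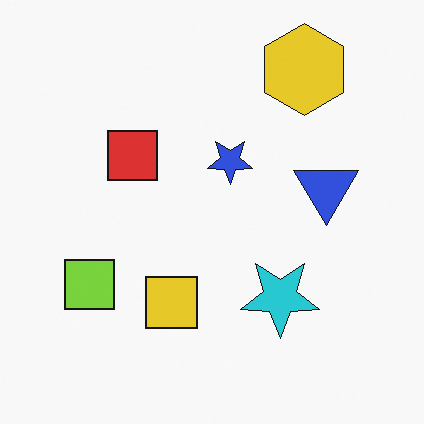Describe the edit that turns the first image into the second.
The image was flipped vertically (top ↔ bottom).

The yellow hexagon is in the bottom-right of the first image and the top-right of the second — shapes on opposite sides of the horizontal midline have swapped in a mirror flip.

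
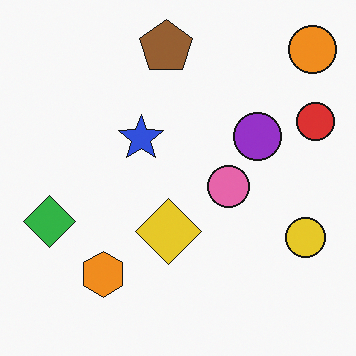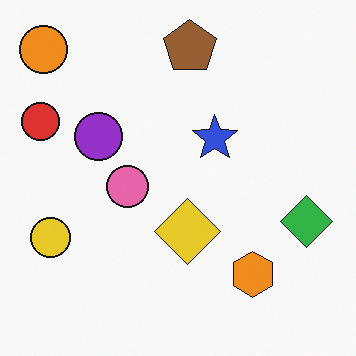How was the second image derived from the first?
The second image is the first flipped horizontally (left ↔ right).

The red circle is in the right of the first image and the left of the second — shapes on opposite sides of the vertical midline have swapped in a mirror flip.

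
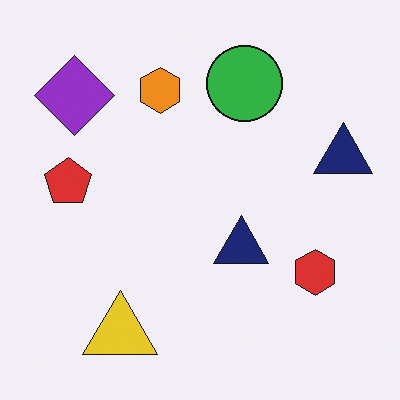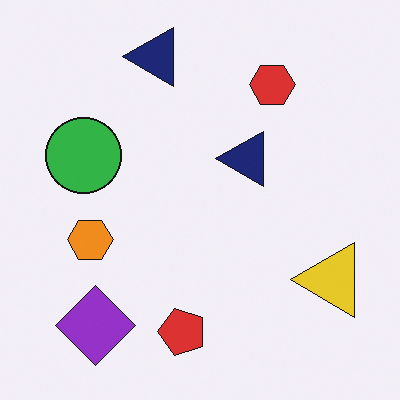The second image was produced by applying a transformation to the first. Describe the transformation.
The image was rotated 90° counter-clockwise.

The purple diamond sits in the top-left of the first image and the bottom-left of the second — consistent with a whole-image 90° counter-clockwise rotation.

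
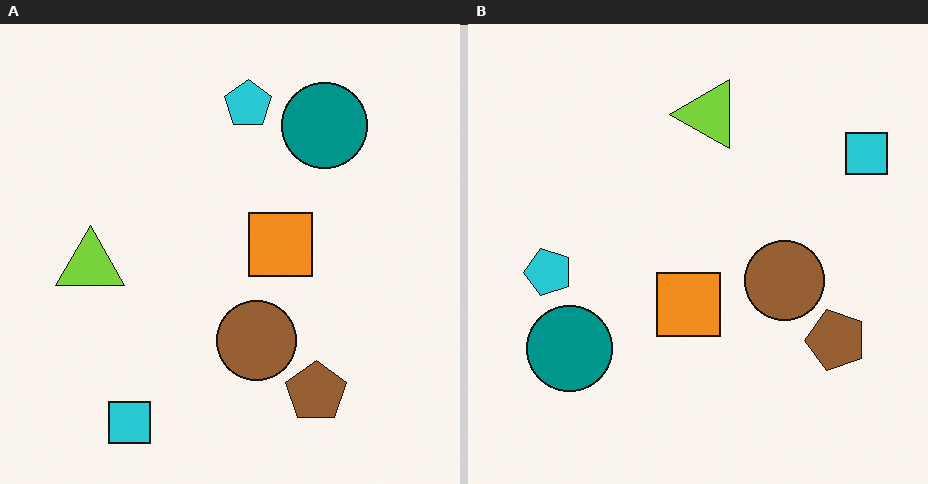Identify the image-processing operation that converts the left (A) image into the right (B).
The transformation is: transposed (reflected across the top-left ↔ bottom-right diagonal).

Shapes have swapped their row and column positions — what was in the top-right is now in the bottom-left — a diagonal reflection.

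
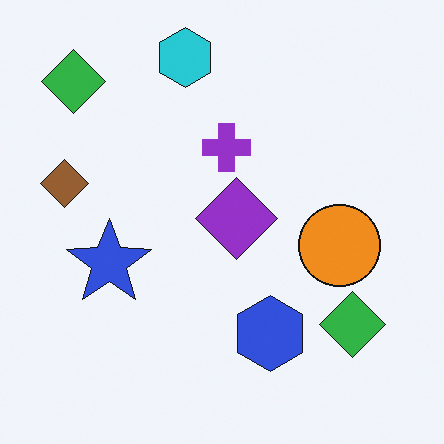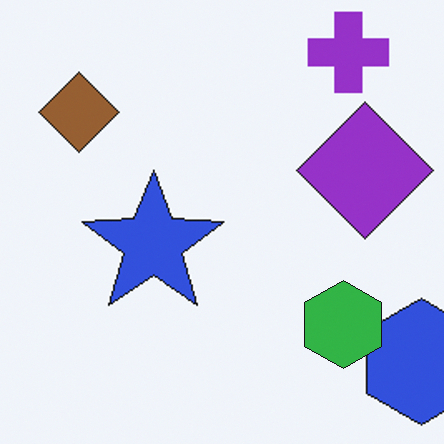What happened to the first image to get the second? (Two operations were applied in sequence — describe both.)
The transformation is: cropped tightly and scaled back up, then overlaid with an additional green hexagon.

The visible shapes are larger and the field of view is narrower; shapes near the original edges may be partly or wholly outside the frame — a crop-and-rescale. A green hexagon appears in the second image that is absent from the first.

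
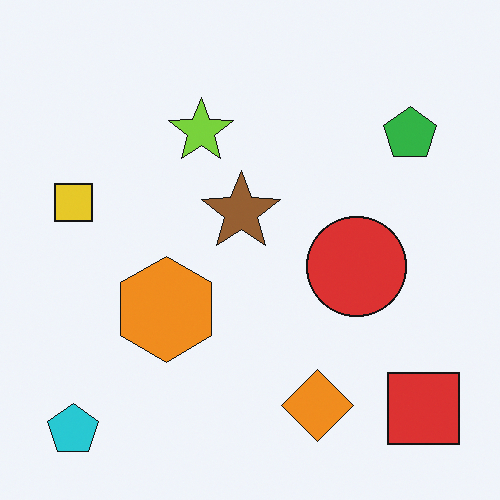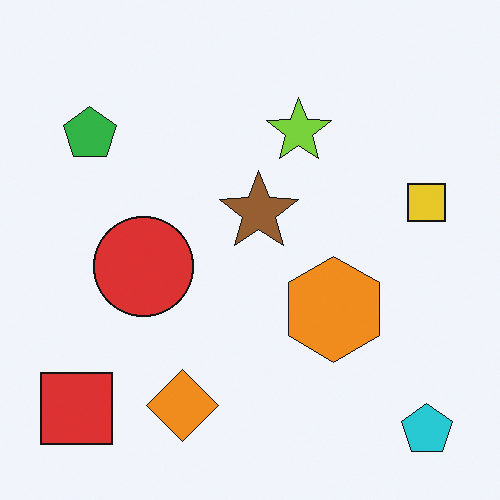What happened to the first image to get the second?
The transformation is: flipped horizontally (left ↔ right).

The cyan pentagon is in the bottom-left of the first image and the bottom-right of the second — shapes on opposite sides of the vertical midline have swapped in a mirror flip.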